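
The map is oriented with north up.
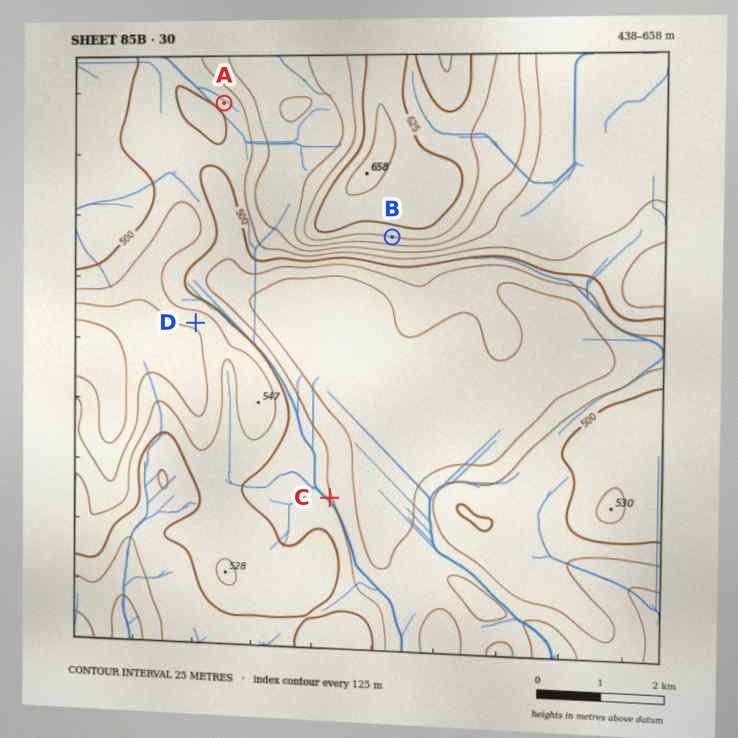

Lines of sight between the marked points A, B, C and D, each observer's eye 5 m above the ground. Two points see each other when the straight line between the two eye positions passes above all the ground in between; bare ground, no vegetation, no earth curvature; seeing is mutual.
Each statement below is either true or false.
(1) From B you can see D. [true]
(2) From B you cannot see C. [false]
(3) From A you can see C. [false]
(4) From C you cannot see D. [true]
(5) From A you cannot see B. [true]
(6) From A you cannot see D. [false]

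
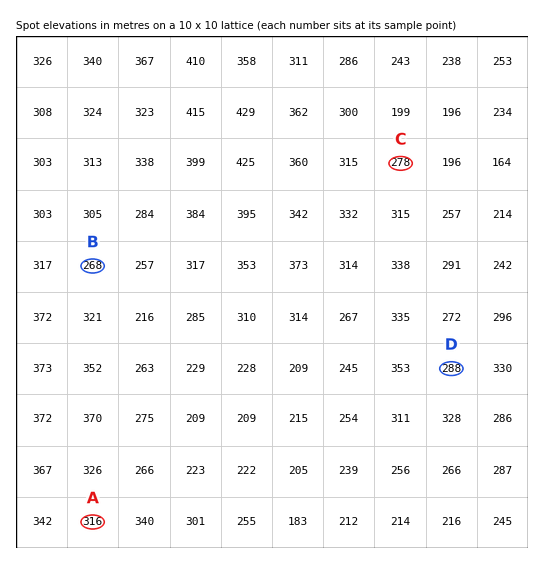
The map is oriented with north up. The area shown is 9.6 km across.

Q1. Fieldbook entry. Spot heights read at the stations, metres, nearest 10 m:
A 320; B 270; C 280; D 290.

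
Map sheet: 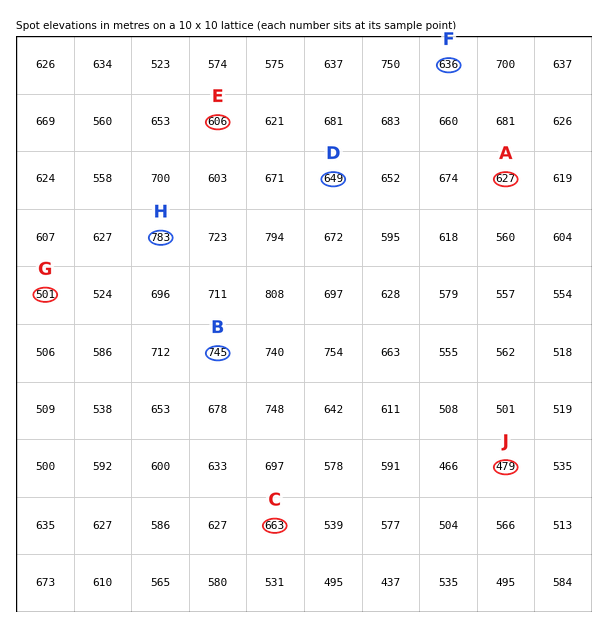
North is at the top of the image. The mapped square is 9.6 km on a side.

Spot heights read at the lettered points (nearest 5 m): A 625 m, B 745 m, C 665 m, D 650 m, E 605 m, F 635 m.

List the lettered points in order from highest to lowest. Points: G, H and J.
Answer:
H G J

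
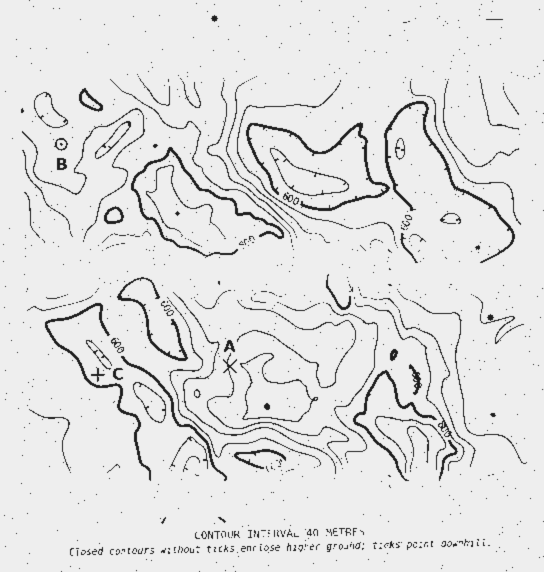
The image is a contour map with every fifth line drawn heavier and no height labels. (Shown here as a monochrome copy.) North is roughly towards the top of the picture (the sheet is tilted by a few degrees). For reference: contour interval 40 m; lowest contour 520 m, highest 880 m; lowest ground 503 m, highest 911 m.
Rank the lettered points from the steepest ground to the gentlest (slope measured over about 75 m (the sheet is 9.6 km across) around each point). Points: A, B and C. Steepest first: A C B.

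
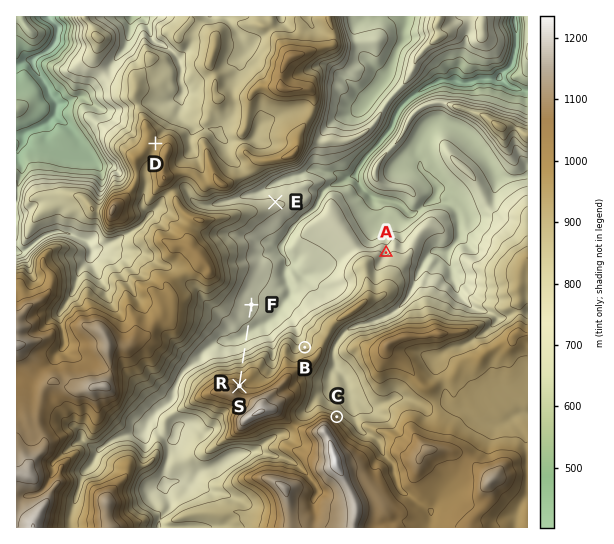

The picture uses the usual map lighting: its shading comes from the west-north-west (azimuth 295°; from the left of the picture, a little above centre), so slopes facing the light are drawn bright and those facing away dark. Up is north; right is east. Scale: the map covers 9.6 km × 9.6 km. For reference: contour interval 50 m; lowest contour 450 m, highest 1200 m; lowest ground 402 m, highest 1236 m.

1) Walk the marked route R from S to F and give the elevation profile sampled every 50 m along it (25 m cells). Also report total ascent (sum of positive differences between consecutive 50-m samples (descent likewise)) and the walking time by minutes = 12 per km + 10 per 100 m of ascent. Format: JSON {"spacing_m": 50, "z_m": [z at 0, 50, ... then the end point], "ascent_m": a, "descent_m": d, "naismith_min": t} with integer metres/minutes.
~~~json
{"spacing_m": 50, "z_m": [1022, 1013, 1001, 985, 966, 945, 923, 899, 875, 851, 825, 799, 772, 747, 728, 715, 705, 696, 688, 682, 678, 679, 684, 692, 698, 703, 706, 708, 709, 710, 710, 711], "ascent_m": 33, "descent_m": 345, "naismith_min": 22}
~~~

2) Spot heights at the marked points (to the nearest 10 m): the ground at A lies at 730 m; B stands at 880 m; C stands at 930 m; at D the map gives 970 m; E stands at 760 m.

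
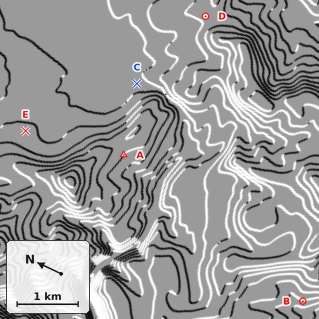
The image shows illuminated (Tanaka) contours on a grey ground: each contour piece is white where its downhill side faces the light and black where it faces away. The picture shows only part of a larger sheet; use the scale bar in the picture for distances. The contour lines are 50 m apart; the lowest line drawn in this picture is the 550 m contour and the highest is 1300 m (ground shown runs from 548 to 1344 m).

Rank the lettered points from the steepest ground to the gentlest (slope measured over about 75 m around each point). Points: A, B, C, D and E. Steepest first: B A D E C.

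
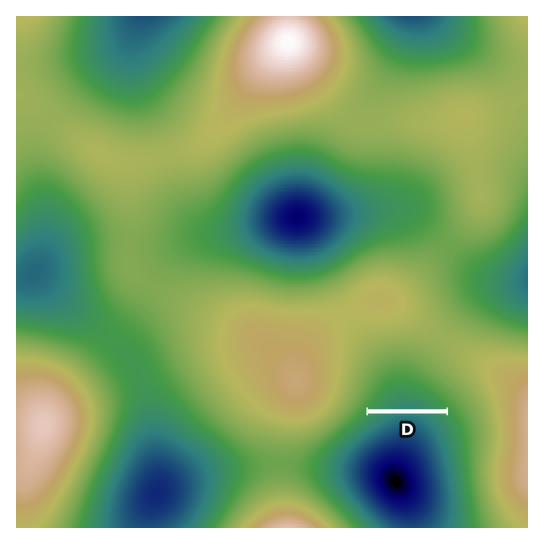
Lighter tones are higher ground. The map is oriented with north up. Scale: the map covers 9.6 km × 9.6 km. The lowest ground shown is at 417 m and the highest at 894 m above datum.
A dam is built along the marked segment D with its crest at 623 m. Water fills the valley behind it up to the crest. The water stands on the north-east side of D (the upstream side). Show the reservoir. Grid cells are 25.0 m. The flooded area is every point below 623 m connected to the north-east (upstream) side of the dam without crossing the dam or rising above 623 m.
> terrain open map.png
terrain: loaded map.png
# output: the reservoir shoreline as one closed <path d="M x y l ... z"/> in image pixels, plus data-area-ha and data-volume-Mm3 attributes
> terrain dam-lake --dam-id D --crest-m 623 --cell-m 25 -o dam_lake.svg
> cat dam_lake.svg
<path d="M410 387l-15 0-5 2-3 3-1 0-9 9-1 2-5 6 72 0 1 0-7-8-2 0-8-6-4-2-5-4-3 0-5-2z" data-area-ha="39" data-volume-Mm3="8.47"/>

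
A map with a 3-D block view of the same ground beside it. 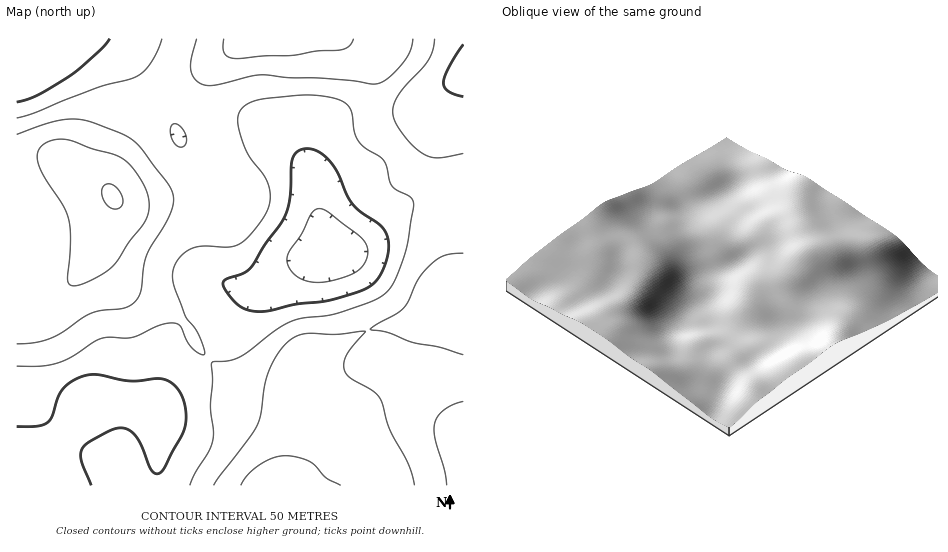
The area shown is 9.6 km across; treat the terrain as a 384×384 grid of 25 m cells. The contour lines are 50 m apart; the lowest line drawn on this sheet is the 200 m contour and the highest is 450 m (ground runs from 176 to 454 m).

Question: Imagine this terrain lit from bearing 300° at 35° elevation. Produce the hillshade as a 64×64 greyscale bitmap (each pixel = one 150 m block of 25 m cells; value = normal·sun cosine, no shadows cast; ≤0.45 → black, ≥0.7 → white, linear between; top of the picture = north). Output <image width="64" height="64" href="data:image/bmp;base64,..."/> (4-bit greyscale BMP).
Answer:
<image width="64" height="64" href="data:image/bmp;base64,Qk12CAAAAAAAAHYAAAAoAAAAQAAAAEAAAAABAAQAAAAAAAAIAAATCwAAEwsAABAAAAAAAAAAAAAAABEREQAiIiIAMzMzAERERABVVVUAZmZmAHd3dwCIiIgAmZmZAKqqqgC7u7sAzMzMAN3d3QDu7u4A////AIiIiIiIiIh3d3iKvM3czM3dypdmZnd3d3ZmZmZlVERViIiIiIiIiHd2d4q7zMzMzNzLmHd3d3d3d2ZmZmVURVaIiIiIiIiId2ZniqvMzMzMzMuph3d3d3d3d2ZmZVRFVniIiIiIiIiHZmeKq7vMzMzMy6mIh3d3d3d3dmZlVEVWd3iIiIiIiIdmZ4qru7vMzMy7qZiIh3d3d3d2ZmVURVZ3d4iIiZmYh3Zniru7u7u7u7upmIiId2ZmZmZmZVREVnd3eIiJmZmIdmeKu7u7u7u7u6mYiIh3ZmZmZmZlVERVZmZ3eImZmZh2Z4mru7qqqru7qpiIiHd2ZmZmZmVERFVmZmZ3iZqpmHdniau7uqqqqruqmIiIh3ZmZmZmZURERGZlVWZ4mqmYd2eJq7u6qZmaq6qYiIiId2ZmZmZlVEREZlVVVniZmZh3Z3iau7upmZqrqph3iIh3dmZmZmVURERmVURFZ4mZiHdmeJq7u6mZmqu6mHd4iId3ZmZmZlVVVWZVRDRWeIiHdmZ4mqu7qpmaq7qYdneIiHd3dmZmZmZlZmVDM0Vnd3dmZmeJqqqqmZqruph2ZniIh3d3d2ZmZmZ2ZUQzNFZ3dmZmZ4mZmqmZmqu6mHZmZ3h3d3d3d3d3d3ZlVDM0VmZmZmZniJmZmZmqu7uodmVmd3d3h3d3d3d3ZmVUMzRFZmZmZmeIiIiJmaq7y6mGZVZnd3d3d3dmd3dlVVRDM0VmZmZmZ4iIiIiaq7zMuodmVmZmZ3d3dmZnd1VVVEMzRWZmZmZ3iIh3eJmrzMy6l2ZmZmZmd3dmZmZmREREQzNFZmZmZneIiHd4iavM3cuYd2ZmZmZnd2ZmZndERERDM0VWZmZmd4iHdneJq8zd3KmId3dmZmd3dmZnd1VUREMzRFZmVVZniId2Z3iavN3dupmZiHd3d3d3d3d3ZlVEQzM0VVVUVWd4h2ZmeJqs3e3LqqqqmIh4iIiHd3d3ZlRDMzRVVUREVnd3ZmZ4iavN3cy7u7u6mZiJiIiId4h3ZUQzRFVVRERVZ3dmZneImrzNzMzMzMy7qpmZiIh3iIh2VEREVVVUREVmd3Zmd3iJqrzLvMzd3czLqqmYiHeZmIdlRERVVVVERVZnd2Z3d4iJqru7zN3d3dzLqpmId4iZmHZVRFVVVVREVWd3d3d3d3iZmqu8zN3u7dy6qYiIiImZh2VURVVVVERFZnd3ZmZmd3iJmrvMze7u3cupmIh4iZmYdlVERFVURERWZmZmZmZmd4iZqrvM3u7ty6qZiHeImZmHZUREREREREVWZmVVVVZnd4iaqrze7u3LqpmZd3iZqph2VDMzREQ0RFVVVURERWZneImaq83u7cuqmZl3eImqqYZUMyM0REREVVVUMyM0VWZneImrze7ty6qZmXd4iZqph2QyIiNEREVVVVQyEiNFVmZ3iJq83d3LqpmZd3iJmqqYZUMiIjRFVWZmVDIREjRVZnd4iavN3cupmZh3iImaqph2QyESI0VWZmZUMhASI0Vmd3iImrvMu6mZmIiIiZqqmHZUIREjRVZ3d2VCEAEjRWZ3eIiJqru6qZmIiIiJmaqZhlQyESNFVnd3dlMhERI0VniIiIiZqqqpmZiIiImZmpmHZTIRI0VWd3h3ZDIREjRWeIiId4iaqpmZmIiIiJmZmYdlQyIjRWZ3eIdlQyERNFeImYiHeImZmZmZiIiImZmZiHVDIjRVZnd4h3ZUIhI0V4mZmYh3iImZqZmIiIiZmZmYdlQzRFZnd3eHd2QyIjRniaqZmId3iJmqmYiImZmZmZh2VERFZnd3d3d3ZUMjRWeJqqmZiHd4iamZiJmZiZmZmHZURFZneIiHd3dlQzNFeImaqZmYh3iJmZmZmZmImZmYdlRFVneIiId3d2ZUREZ4iZmZmZiIeImZmZmZmYiJmZh2VVVWeImZh3ZmZlVEVniJmZmYiIiIiJmZqqqZiIiZmIZlVVZ4mZmHdmZmZVVWeImZmIiIiIeImZmqqqmIiImYh2VVVniZmYdmZmZmVWZ4iJmIh3iId3iZmbu7qpiIiIiHdlVWeJmZh2ZWZmZmZniJmZh3d3d3eImZvMy6qYiIiId2ZVZ4iZmHZVVmZmZneImZmHd3d3d3iZnMzMupmIiIiHZlVniJiIdlVWZmZnd4iaqZh2Z3d3eImc3dzLqYiIiId2ZmeIiIdmVVZmZmd3iJqqmHZmd3d4iZ3d3cuqmIiIh3ZmZ4iIdmVVVmZmZnd4maqYZlZnd3iInN3dzLqZiIiHd2ZniId2VVVVZmZmZneJmZdlVWZ3iIiczd3cu6mZiIh3d3eIh2VURVVVVVVWZniIh2Q0Vnd4iIvM3dzLuqmYiIh3d4h3ZVRERVVURFVVZnd3UyI0ZneIi7zN3My7qpmYiIiIiIdlREREVURERFVVZnZTISNFZ3eKq7zMzMu6qZmZmZmYh2VERERVVERERVVWZlMhESRVZ3maq7zMy7qqmZmZmZmYdlQzRFVVRERFVVVmVDEAEjRVaImaq7u7uqqqqqqqqpmHZEM0RVVURVVVVVZlQhARIzRYiJmqq7u6qqqqqqqqqph2RDNFVVVVVVVVVmZUIRESM0eIiZmqqqqqqqqqu7u7qpdlRERVVmZmZlVVZmVCERIzR3iImZmqqqmqqqu7u7u7qYZUREVWZndmZVVmdlMiIjRHd4iJmZqqmZqqq7u7u7u6mGVERFZnd3ZlVWZ3ZDIiNE"/>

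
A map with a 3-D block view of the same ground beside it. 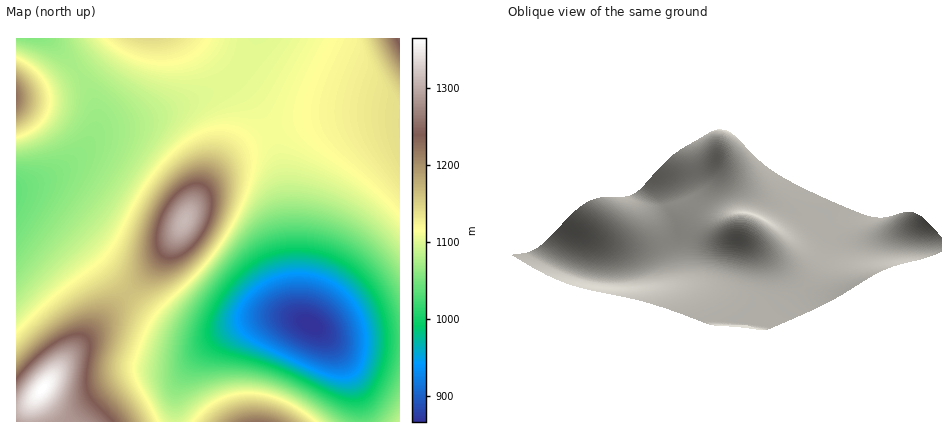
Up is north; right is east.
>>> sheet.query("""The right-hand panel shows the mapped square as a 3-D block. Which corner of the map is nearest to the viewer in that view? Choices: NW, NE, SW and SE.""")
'NE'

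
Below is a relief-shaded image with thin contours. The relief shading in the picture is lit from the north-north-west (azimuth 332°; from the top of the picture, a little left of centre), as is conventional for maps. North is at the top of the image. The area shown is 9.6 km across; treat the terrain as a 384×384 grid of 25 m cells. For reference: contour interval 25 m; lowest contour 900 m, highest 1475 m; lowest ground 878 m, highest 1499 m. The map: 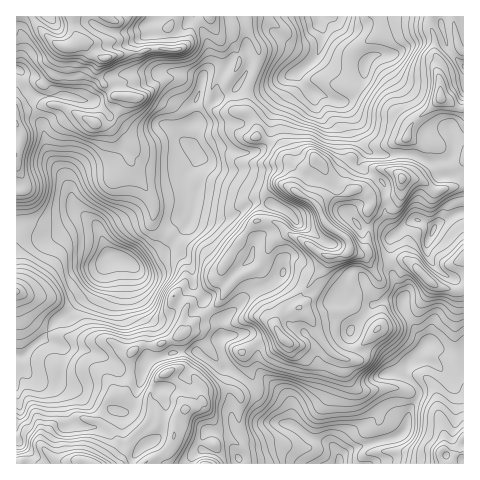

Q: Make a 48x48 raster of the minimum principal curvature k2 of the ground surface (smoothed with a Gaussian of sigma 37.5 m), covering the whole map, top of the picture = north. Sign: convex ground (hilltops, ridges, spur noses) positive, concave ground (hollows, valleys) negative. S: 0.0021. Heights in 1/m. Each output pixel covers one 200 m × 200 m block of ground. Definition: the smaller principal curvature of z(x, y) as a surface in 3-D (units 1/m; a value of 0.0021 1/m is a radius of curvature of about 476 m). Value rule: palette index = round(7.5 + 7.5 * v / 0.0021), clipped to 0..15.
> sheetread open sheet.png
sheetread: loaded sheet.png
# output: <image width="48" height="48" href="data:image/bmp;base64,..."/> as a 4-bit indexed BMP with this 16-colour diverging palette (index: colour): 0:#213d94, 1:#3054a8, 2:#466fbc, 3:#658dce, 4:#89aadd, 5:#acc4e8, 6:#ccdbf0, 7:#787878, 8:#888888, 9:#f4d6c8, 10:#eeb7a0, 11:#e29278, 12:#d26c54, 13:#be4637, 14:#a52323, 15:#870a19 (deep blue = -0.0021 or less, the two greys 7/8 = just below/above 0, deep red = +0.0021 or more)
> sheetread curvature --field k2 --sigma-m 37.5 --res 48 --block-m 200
<image width="48" height="48" href="data:image/bmp;base64,Qk32BAAAAAAAAHYAAAAoAAAAMAAAADAAAAABAAQAAAAAAIAEAAATCwAAEwsAABAAAAAAAAAAlD0hAKhUMAC8b0YAzo1lAN2qiQDoxKwA8NvMAHh4eACIiIgAyNb0AKC37gB4kuIAVGzSADdGvgAjI6UAGQqHAIQ2Z5h1VQaGdCFhUldnVmd3JYdFVXZWVRB3VmVWZVFFeCIFU4d2aHiWI0Z4dXdaVgaWVnh1VnZDeGJpRndmeHVDZ3QQE1dFNGN2MiEkZXd0Z4I0ZXVnZRRVVWiIYDZmRDR3ZVZnZmd2ZWFGRWMiM1eHZUR4hBd3ZAeGdoVFVVZ2R4aFNmV2ZWiYeIVGdQiYZiZlZUNmZ1V1SIWkRoWWZGd3d3dVZiSIZlZFVmZnmFN1VmdmN4WWVFZmZ4l2aHFXVlZWZmZmhmBSNmeUWDZyM1ZmZlNXdyV3V2V3dnd3ZnBKdFlyUUYjZ3d3iVEAJGmFZ2Z4hYh3VWMUiHcDM2RIZWhnZnliREVVhyaIdYdUWHNAABA3CaRVWFZHd2dkZDZ3d3JnRFVndpVYMzJ0OYU2iXRHVVVWdmNmZoc1d3iJhWhWSoVTESMmlzF1Y0eIdmRGd4hyZnd3U1ZUWId1VSFYUSV1dEaalydHd3d0JVZmVnZVRldlRmaHRWh2ZlR5czdGd2d3VGZVVVVGZGRWQkmHZ4dmd4RGUHdUZ3d4pFV3d2U2lIUWdCR3h2ZVZ3ZDMXZUZ5Z4k3ZmZ2VUt0JChlREZmZ1Z3VnUiN3Z3eIZHVFZ2RDRlKYR2ZkNnh2V3NpFgeVE4h2ZlRWZlI0JkOXY3d2JXdlISJkM1hANWZmd2RGZSJnZSVnhjV2RWNHYxZTR3YGmGZnd2djMjZnZjhlh2OGUxV3SldyWGEmV3Zmd2dyRmV2Zzh0d4N3U2kgBUVjVmInVnd3eHZSeHh2hlRnV3RGZmADaQNTJnYHdWd3d2ckiHiFZkZVVGhmcgJYUgNFQVUCeERWdlQlVmeGZlZ3YSqHQEJkIihkgxNSJGZUdURmZmZ3Z2Z3hyEgAANzIziCZhaCVYmFVEZ5h3aGZ3VneHZgN4ZmV1WBaBSHM2qXREeKl3d1dnV3iHdDmXVVZ5eAV0NodleGNUeJh3d2Zndnh3dHh0RXZ2YRXGdAJXVkRVZ3d4d2Z2dlVmZSNFd3VjNXiXcmd3VjRmZmd3d2Z3ZUiHZ4h1eIU1MxEyA1Z3ZEd2ZnZniGZ2VWYxAWh1mVSHEjIBZ4Vng1h1VWZXiGZmV2Z3k0ZmVEdkZ3eXWIV3gldmmGhWZWVnVnh2l0Zmh0RWVWeGR3VWMmh3i1dlQjVVVFZEVlh2Ykh1RnaHZVRWRVRndjZlVUaHRniId1dmU4dVaIdXdkRWRohjIzRYhEdlNyeHd2ZmVVI1eJh2RZc1MRACQymIpkVmBzNFVWd3NDZkWIdmRqdFOTNWVZMzJGaJBVg2ZEV1R4iHN3dmU3VTUXZlZRNndWZ3InZzdkM0iHd3NoZnZIZgR2ZVNUEiIyEjQmR0Z2ZSJ3d3NnZXZlgUZVZ0ZrdlYiNEY2VFWGZ3M3eGRDI3iIEFRYmXdCI0dneoYndSeXZ3cniHdlUhR0CFN3VYh2hzAQE3UYZzZ0WGZFd3d3dlRUR0R2BGYxEjRnc1JXWGdEiXRFZVZ3dmmCZlRhFmQmh2I2d0N2R2dXdmZGVXZndmhzdQ=="/>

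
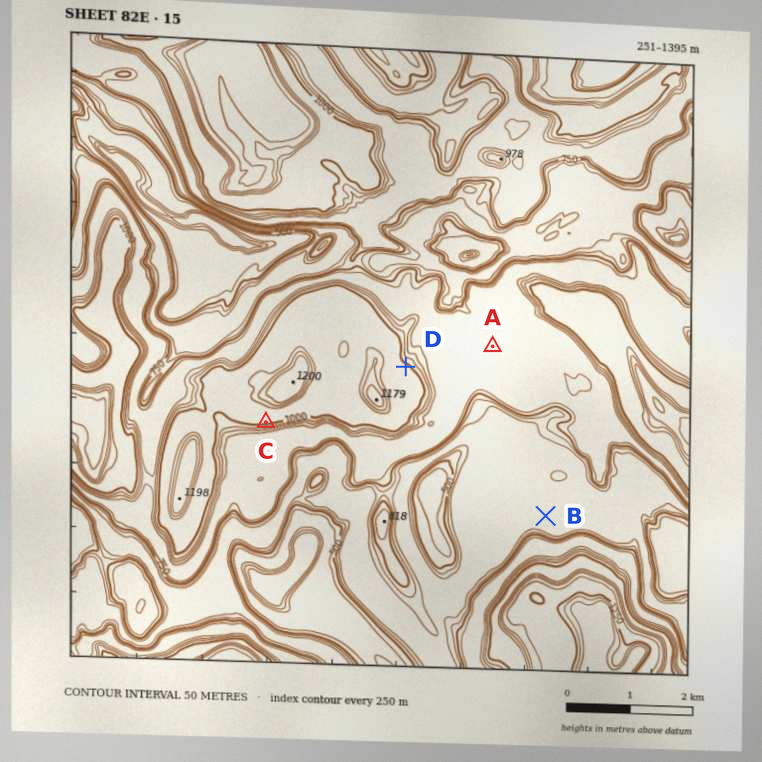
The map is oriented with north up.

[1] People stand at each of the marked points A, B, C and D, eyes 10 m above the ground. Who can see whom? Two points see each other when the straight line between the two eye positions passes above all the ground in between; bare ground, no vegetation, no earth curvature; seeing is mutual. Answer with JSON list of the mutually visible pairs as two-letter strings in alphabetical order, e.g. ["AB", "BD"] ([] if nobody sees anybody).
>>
["AD", "BC"]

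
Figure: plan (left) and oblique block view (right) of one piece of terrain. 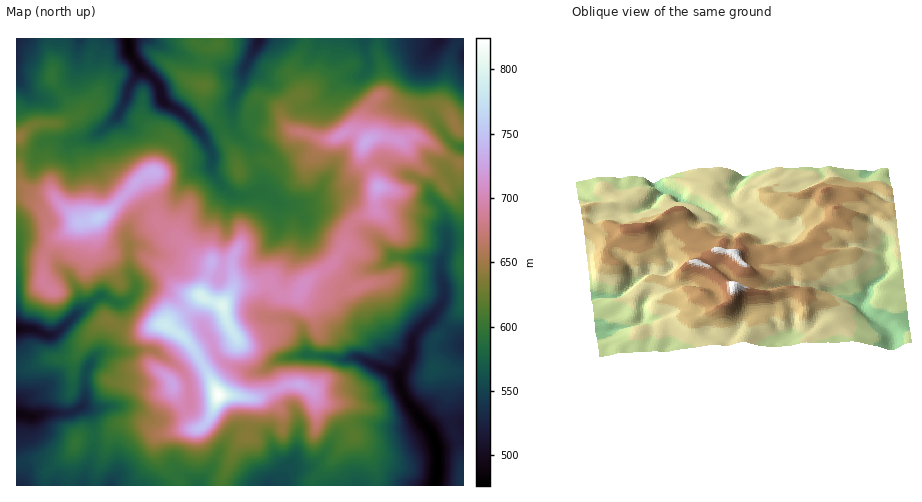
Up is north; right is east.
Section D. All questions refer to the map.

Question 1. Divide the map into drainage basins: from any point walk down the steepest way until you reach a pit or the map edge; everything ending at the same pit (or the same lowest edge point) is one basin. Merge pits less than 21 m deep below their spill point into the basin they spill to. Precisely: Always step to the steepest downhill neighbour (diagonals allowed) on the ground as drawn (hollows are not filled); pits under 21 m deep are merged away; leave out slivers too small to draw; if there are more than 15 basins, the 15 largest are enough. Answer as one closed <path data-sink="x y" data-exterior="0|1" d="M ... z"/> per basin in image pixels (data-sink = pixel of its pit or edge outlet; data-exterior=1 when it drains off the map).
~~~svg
<path data-sink="435 485" data-exterior="1" d="M416 136l-14 5-25-5-12 6-3 5 0 9 10 14 7 17-4 9 0 14-17 8-8 7-5 19-11 17-25 17-11 17-17 1-12-14-17 3-13 0-7 5 2-12-2-11-16-4-5 2-9 30-20 18-15 11 16 13 9 10 25 44-10-3-21 4-12-5 4 13 17 28 6 0 8-8 9-25 37 3 32-14 13 0 11 5 9 12 19 5 4 4 11 25-42 45 1 6 151-1 0-322-5 0-31-21z"/><path data-sink="127 39" data-exterior="1" d="M218 38l-169 0 3 41 18 24 3 13-14 7-24 1-19 14 0 46 5 1 14 8 14 0 5 3 26 26 4 0 13-3 13-8 35-37-1 5 11 25 2 17 28 22 12 14 11 5 23 5 3 11 0 11 5-4 13 0 17-3 10 13 16 1 14-18 25-17 11-17 5-19 8-7 17-8 0-14 4-9-7-17-10-14 0-9 4-7-6-6-11-4-12 7-14 4-10 14-19-1-18 9-18-3-20 9-3-13-14-28-12-15-5-11 3-49 4-7 7-3z"/><path data-sink="17 413" data-exterior="1" d="M144 176l-34 35-22 12 3 24-5 26 5 14 10 15 6 18-6 3-11 11-15 22-7 3-20 0-17 8-15 2 1 117 204 0 2-9 15-32 9-10 4-23 0-11-3-4-30-2-9 25-12 9-5-4-17-32-1-6 5 3 7 2 21-4 9 2-7-17-17-26-9-10-16-11 35-31 10-32-15-6-12-14-28-22-2-17z"/><path data-sink="440 39" data-exterior="1" d="M463 38l-157 0-2 11-13 21 9 25-17 14-1 9 8 11 31 9 13 0 19-8 14 11 10-5 26 4 4-5 2-19 7-8 10-4 13 0 11 9 6 14 7 4z"/><path data-sink="17 329" data-exterior="1" d="M21 185l-5 1 1 182 14-1 17-8 20 0 7-3 15-22 11-11 6-3-6-18-10-15-5-14 5-26 0-11-3-6 2-8-10 0-26-26-5-3-14 0z"/><path data-sink="259 39" data-exterior="1" d="M305 38l-85 0-3 6-8 5-4 18-1 35 5 11 12 15 14 28 3 13 20-9 18 3 18-9 19 1 10-14 7-2-36-8-7-5-5-8 1-9 17-14-9-25 13-21z"/><path data-sink="269 485" data-exterior="1" d="M300 384l-13 0-28 13-11 1 3 3-3 31-10 13-7 14-8 18-1 9 90 0 0-6 42-45-11-25-4-4-19-5-9-12z"/><path data-sink="17 39" data-exterior="1" d="M48 38l-32 1 1 98 18-13 24-1 14-7-3-13-18-24 0-19z"/><path data-sink="463 147" data-exterior="1" d="M439 104l-13 0-10 4-7 8-2 19-3 3 15-1 32 21 8 5 4 0 1-31-8-5-6-14z"/>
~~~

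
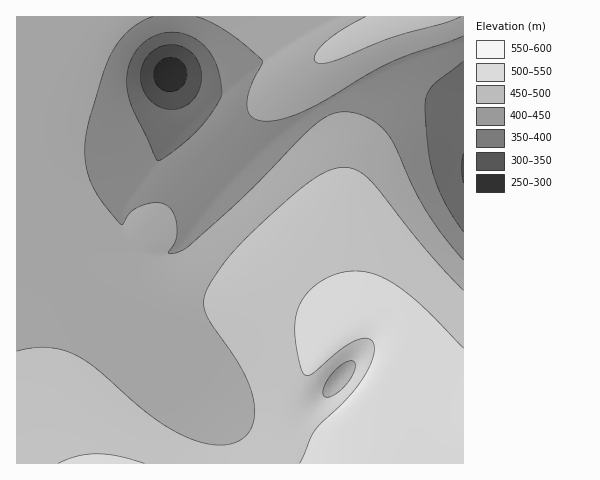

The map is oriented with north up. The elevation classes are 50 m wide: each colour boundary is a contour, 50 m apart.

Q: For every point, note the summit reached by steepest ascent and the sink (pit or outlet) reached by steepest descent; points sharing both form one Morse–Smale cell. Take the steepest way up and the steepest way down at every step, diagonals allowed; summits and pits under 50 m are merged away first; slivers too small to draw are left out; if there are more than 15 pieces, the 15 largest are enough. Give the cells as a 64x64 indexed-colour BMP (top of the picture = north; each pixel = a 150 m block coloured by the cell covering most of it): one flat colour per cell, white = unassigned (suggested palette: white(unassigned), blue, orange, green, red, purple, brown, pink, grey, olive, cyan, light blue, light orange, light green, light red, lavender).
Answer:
<image width="64" height="64" href="data:image/bmp;base64,Qk12CAAAAAAAAHYAAAAoAAAAQAAAAEAAAAABAAQAAAAAAAAIAAATCwAAEwsAABAAAAAAAAAA////ALR3HwAOf/8ALKAsACgn1gC9Z5QAS1aMAMJ34wB/f38AIr28AM++FwDox64AeLv/AIrfmACWmP8A1bDFABERERERERERERERERERERERERERERERERERERERERERERERERERERERERERERERERERERERERERERERERERERERERERERERERERERERERERERERERERERERERERERERERERERERERERERERERERERERERERERERVVVVUiIiIRERERERERERERERERERERERERERERERFVVVVVUiIiIiIiIRERERERERERERERERERERERERERVVVVVVVSIiIiIiIhERERERERERERERERERERERERERFVVVVVVVIiIiIiIiERERERERERERERERERERERERERFVVVVVVVUiIiIiIiIREREREREREREREREREREREREREVVVVVVVVSIiIiIiIhERERERERERERERERERERERERERVVVVVVVVUiIiIiIiERERERERERERERERERERERERERFVVVVVVVVSIiIiIiIRERERERERERERERERERERERERERVVVVVVVVIiIiIiIhERERERERERERERERERERERERERFVVVVVVVVSIiIiIiERERERERERERERERERERERERERERVVVVVVVVIiIiIiIRERERERERERERERERERERERERERFVVVVVVVUiIiIiIhERERERERERERERERERERERERERERVVVVVVVSIiIiIiEREREREREREREREREREREREREREREVVVVVVVUiIiIiIRERERERERERERERERERERERERERERFVVVVVVSIiIiIhERERERERERERERERERERERERERERERVVVVVSIiIiIiEREREREREREREREREREREREREREREREVVVVVIiIiIiIRERERERERERERERERERERERERERERERFVVVIiIiIiIhERERERERERERERERERERERERERERERESIiIiIiIiIiERERERERERERERERERERERERERERERERIiIiIiIiIiIREREREREREREREREREREREREREREREREiIiIiIiIiIhERERERERERERERERERERERERERERERESIiIiIiIiIiERERERERERERERERERERERERERERERERIiIiIiIiIiIRERERERERERERERERERERERERERERERIiIiIiIiIiIhEREREREREREREREREREREREREREREREiIiIiIiIiIiERERERERERERERERERERERERERERERESIiIiIiIiIiIRERERERERERERERERERERERERERERERIiIiIiIiIiIhEREREREREREREREREREREREREREREREiIiIiIiIiIiERERERERERERERERERERERERERERERESIiIiIiIiIiIRERERERERERERERERERERERERERERERIiIiIiIiIiIhEREREREREREREREREREREREREREREREiIiIiIiIiIiERERERERERERERERERERERERERERERESIiIiIiIiIiIRERERERERERERERERERERERERERERERIiIiIiIiIiIhEREREREREREREREREREREREREREREREiIiIiIiIiIiERERERERERERERERERERERERERERERESIiIiIiIiIiIRERERERERERERERERERERERERERERERIiIiIiIiIiIhEREREREREREREREREREREREREREREREiIiIiIiIiIiERERERERERERERERERERERERERERERESIiIiIiIiIiIREREREREREREREREREREzERERERERERIiIiIiIiIiIhEREREREREREREREREREzMxEREREREREiIiIiIiIiIiEREREREREREREREREREzMzMRERERERESIiIiIiIiIiIREREREREREREREREREzMzMzERERERERIiIiIiIiIiIhEREREREREREREREREzMzMzMxEREREREiIiIiIiIiIiEREREREREREREREREzMzMzMzMREREREiIiIiIiIiIiIREREREREREREREREzMzMzMzMzMRERESIiIiIiIiIiIhERERERERERERERETMzMzMzMzMzERERIiIiIiIiIiIiERERERERERERERETMzMzMzMzMzMxEREiIiIiIiIiIiIRERERERERERERERMzMzMzMzMzMzMxEiIiIiIiIiIiIhEREREREREREREREzMzMzMzMzMzMzMyIiIiIiIiIiREERERERERERERERETMzMzMzMzMzMzM0RCIiIiIiJEREQRERERERERERERERMzMzMzMzMzMzMzRERERERERERERBERERERERERERERMzMzMzMzMzMzMzREREREREREREREEREREREREREREREzMzMzMzMzMzMzNEREREREREREREQRERERERERERERETMzMzMzMzMzMzM0RERERERERERERBERERERERERERERMzMzMzMzMzMzMzREREREREREREREEREREREREREREREzMzMzMzMzMzMzM0REREREREREREQRERERERERERERETMzMzMzMzMzMzMzM0RERERERERERBEREREREREREREREzMzMzMzMzMzMzMzM0REREREREREERERERERERERERETMzMzMzMzMzMzMzMzM0REREREREQRERERERERERERERMzMzMzMzMzMzMzMzMzM0RERERERBEREREREREREREREzMzMzMzMzMzMzMzMzMzM0RERERE"/>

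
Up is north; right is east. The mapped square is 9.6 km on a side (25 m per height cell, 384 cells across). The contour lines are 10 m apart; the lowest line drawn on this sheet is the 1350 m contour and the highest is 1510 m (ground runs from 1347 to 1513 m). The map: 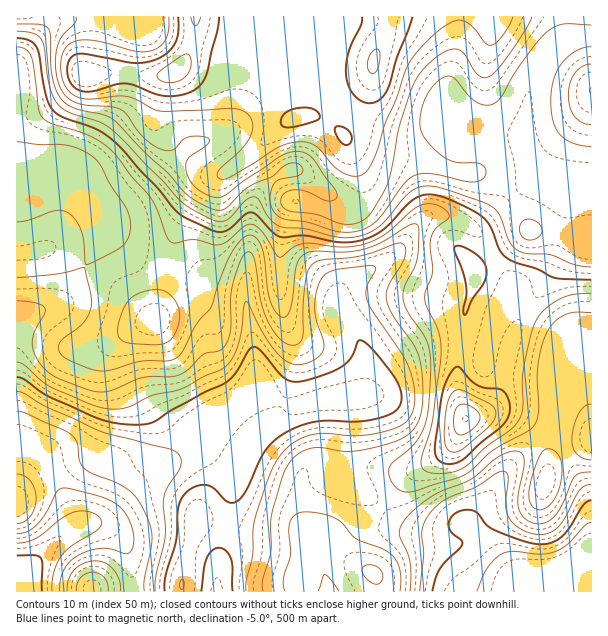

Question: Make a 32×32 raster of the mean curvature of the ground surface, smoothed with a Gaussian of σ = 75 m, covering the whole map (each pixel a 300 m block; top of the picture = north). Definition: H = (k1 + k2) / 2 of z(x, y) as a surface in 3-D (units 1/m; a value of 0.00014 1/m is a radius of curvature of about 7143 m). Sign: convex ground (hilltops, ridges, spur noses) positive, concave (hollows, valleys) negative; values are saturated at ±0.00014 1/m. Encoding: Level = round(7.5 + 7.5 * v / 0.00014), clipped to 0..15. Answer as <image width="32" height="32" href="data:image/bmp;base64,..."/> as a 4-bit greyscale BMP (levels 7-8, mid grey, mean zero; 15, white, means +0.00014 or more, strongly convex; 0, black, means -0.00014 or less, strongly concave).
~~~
<image width="32" height="32" href="data:image/bmp;base64,Qk12AgAAAAAAAHYAAAAoAAAAIAAAACAAAAABAAQAAAAAAAACAAATCwAAEwsAABAAAAAAAAAAAAAAABEREQAiIiIAMzMzAERERABVVVUAZmZmAHd3dwCIiIgAmZmZAKqqqgC7u7sAzMzMAN3d3QDu7u4A////AHOv+UfdVIqrhorLZXhnd3dDjMc1vFRniXasynZ4YzRXZEZ2RYt2ZnmIh3d3iXV5U8ZDRVZ8l3ebqXZ3ZWd4vJP5ZUV3jKdnqYh4iHM1ad6SyGeIiHqmVpl2ZnmWNDbfkpZpqZdnh1Wrh3eau6Yin4V2aYdmZ3iFfLqaqZ34IVtqVlVVZ4d2p1i6iIZr/HVXXVZVeZl1Znl0VVVTKv/qdltGeKmHdlVmdmZmQir7qnV3SaqoZoh3RWdVZlRKxGlld2u5mXepi1J6mHZlWbRrdHd7qZmZqGxirKl2Zmi2a5R3aJiJq8dsU8yGVWd4t2mkV1ZmeJu4iyTrVFeJmalnl0V2ZniIh4oF+lRomqiKZ4p2iIeId3eKFflDRGiXenRHiJmXd3iXeRPWIiADiapmdpuJl3dnhloQpDnJIH22S+maZ4d3ZnV9Q8m//8EWQlvJd3d3dlVorUP/2JzXAUeIdnd3h3ZUjN5xeVR5uXnLl3d3d3dUWLqs6RA5qYirqpd3dnZUM3ynVq6Tarp2h2eHd3d3Q0fMdVRIy5mphWZ3d3eJd3dniGZ3Z5qYeJZWd4dmmkO/tleIiYh3h2m3VViWZo0i/+u963eId3Z8x1VaplaNA/+qmL12eHd2fLd2SbdVaQO6djFLhnd4d2q4h1i5ZVW3VVV0PLZ3eIdmmXh4qoZ3"/>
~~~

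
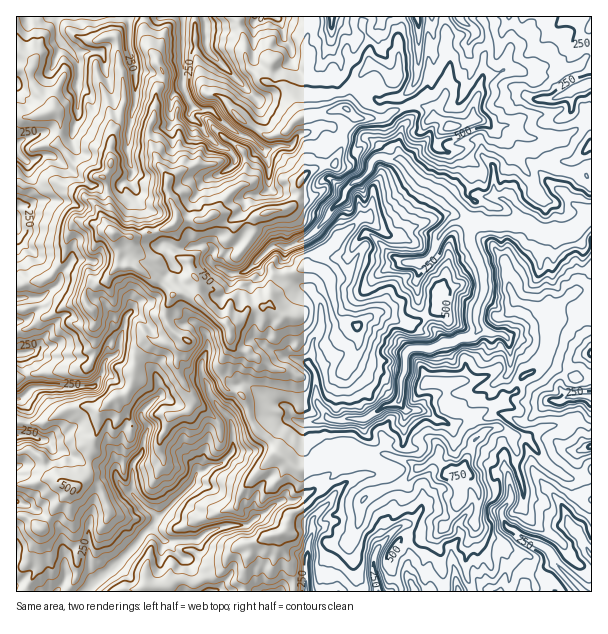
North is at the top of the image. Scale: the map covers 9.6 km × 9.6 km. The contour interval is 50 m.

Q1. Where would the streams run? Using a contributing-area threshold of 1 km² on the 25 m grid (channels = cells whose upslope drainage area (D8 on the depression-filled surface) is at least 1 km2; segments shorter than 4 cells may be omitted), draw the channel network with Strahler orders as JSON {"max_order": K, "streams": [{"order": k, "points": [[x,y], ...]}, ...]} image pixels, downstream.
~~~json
{"max_order": 3, "streams": [{"order": 1, "points": [[389, 536], [377, 549], [377, 552], [374, 558], [374, 573], [375, 575], [375, 579], [378, 585], [378, 591]]}, {"order": 2, "points": [[147, 530], [143, 534], [140, 540], [119, 561], [119, 563], [117, 563], [107, 573], [105, 573], [98, 581], [96, 581], [86, 591]]}, {"order": 1, "points": [[570, 525], [581, 537], [584, 545], [591, 555]]}, {"order": 2, "points": [[156, 518], [155, 522], [147, 530]]}, {"order": 1, "points": [[257, 518], [254, 519], [248, 525], [225, 525], [224, 527], [221, 527], [219, 528], [207, 531], [197, 540], [164, 540], [153, 530], [147, 530]]}, {"order": 1, "points": [[314, 518], [312, 519], [312, 534], [311, 536], [311, 539], [308, 545], [308, 557], [306, 558], [306, 591]]}, {"order": 1, "points": [[501, 512], [501, 516], [506, 525], [509, 528], [516, 531], [522, 537], [530, 540], [533, 543], [536, 543], [548, 549], [555, 560], [555, 563], [584, 591]]}, {"order": 1, "points": [[36, 438], [32, 435], [17, 435]]}, {"order": 2, "points": [[329, 419], [332, 420], [344, 420], [345, 419], [366, 419], [374, 413], [378, 411], [383, 407], [395, 404], [399, 401]]}, {"order": 1, "points": [[291, 417], [294, 420], [300, 422], [302, 423], [308, 423], [309, 422], [318, 422], [324, 419], [329, 419]]}, {"order": 1, "points": [[144, 410], [141, 413], [141, 419], [147, 425], [147, 432], [144, 437], [144, 441], [143, 443], [143, 452], [132, 465], [132, 494], [143, 504], [143, 506], [146, 509], [152, 512], [156, 516], [156, 518]]}, {"order": 1, "points": [[405, 410], [399, 404], [399, 401]]}, {"order": 2, "points": [[399, 401], [401, 398], [401, 380], [405, 371], [405, 354], [408, 350], [411, 348], [432, 348], [444, 342], [453, 342], [461, 338], [468, 338], [470, 336], [473, 336], [479, 330]]}, {"order": 1, "points": [[569, 396], [591, 396], [591, 398]]}, {"order": 1, "points": [[204, 378], [207, 383], [209, 392], [212, 398], [216, 402], [219, 408], [231, 420], [231, 425], [233, 426], [233, 450], [231, 453], [221, 464], [218, 465], [212, 465], [204, 471], [200, 471], [197, 473], [195, 479], [194, 480], [194, 483], [162, 515], [156, 518]]}, {"order": 1, "points": [[30, 351], [27, 351], [26, 353], [17, 353]]}, {"order": 1, "points": [[314, 339], [312, 342], [312, 354], [309, 359], [309, 365], [315, 374], [315, 396], [317, 398], [317, 402], [326, 413], [329, 419]]}, {"order": 1, "points": [[120, 336], [119, 351], [114, 356], [105, 360], [104, 363], [104, 368], [102, 369], [102, 374], [98, 380], [96, 384], [93, 387], [35, 387], [29, 390], [20, 399], [17, 399]]}, {"order": 1, "points": [[506, 336], [503, 333], [491, 333], [489, 332], [479, 330]]}, {"order": 2, "points": [[479, 330], [479, 327], [476, 323], [476, 312], [477, 311], [477, 306], [482, 299], [485, 287], [483, 285], [483, 273], [482, 272], [482, 267], [479, 263], [479, 260], [470, 242], [470, 231], [471, 230], [471, 225], [474, 225], [476, 224], [486, 224]]}, {"order": 1, "points": [[48, 291], [42, 297], [23, 297], [21, 299], [17, 299]]}, {"order": 1, "points": [[408, 263], [417, 263], [422, 260], [426, 260], [432, 254], [437, 245], [437, 242], [438, 240], [440, 234], [450, 224], [453, 222], [483, 222]]}, {"order": 1, "points": [[194, 246], [197, 246], [203, 243], [209, 243], [213, 248], [213, 252], [210, 255], [210, 261], [215, 266], [230, 273], [242, 273], [248, 270], [272, 246], [275, 245], [290, 246], [308, 237], [314, 231], [315, 231], [327, 218], [332, 209], [344, 198], [345, 191], [356, 180], [362, 179], [369, 171], [372, 161], [378, 156], [383, 156], [389, 159], [401, 159], [423, 183], [428, 183], [435, 189], [446, 194], [468, 216], [470, 219], [479, 219], [483, 222]]}, {"order": 3, "points": [[486, 224], [527, 224]]}, {"order": 3, "points": [[527, 224], [528, 224], [534, 230], [540, 233], [569, 233], [575, 230], [590, 215], [591, 215], [591, 213]]}, {"order": 1, "points": [[504, 200], [507, 203], [509, 203], [516, 212], [518, 215], [518, 222], [525, 222], [527, 224]]}, {"order": 1, "points": [[132, 170], [129, 164], [129, 155], [128, 153], [128, 134], [129, 132], [129, 126], [131, 125], [131, 117], [132, 116], [132, 111], [135, 105], [135, 65], [134, 63], [132, 54], [129, 48], [129, 20], [126, 17], [96, 17], [95, 18], [92, 17], [86, 17]]}, {"order": 1, "points": [[263, 149], [251, 138], [245, 137], [231, 129], [210, 110], [200, 110], [198, 108], [192, 107]]}, {"order": 1, "points": [[222, 147], [216, 143], [215, 143], [204, 132], [203, 128], [189, 116], [189, 113], [192, 107]]}, {"order": 2, "points": [[192, 107], [183, 89], [183, 17]]}, {"order": 1, "points": [[563, 95], [578, 87], [581, 87], [582, 86], [585, 86], [591, 83]]}, {"order": 1, "points": [[77, 86], [77, 80], [78, 78], [78, 62], [71, 51], [71, 50], [65, 44], [62, 38], [57, 33], [57, 17], [54, 17]]}, {"order": 1, "points": [[225, 68], [207, 50], [207, 47], [206, 45], [206, 23], [203, 17]]}, {"order": 1, "points": [[419, 51], [419, 21], [417, 20], [417, 17]]}, {"order": 1, "points": [[332, 26], [332, 17]]}, {"order": 1, "points": [[462, 21], [459, 18], [459, 17]]}]}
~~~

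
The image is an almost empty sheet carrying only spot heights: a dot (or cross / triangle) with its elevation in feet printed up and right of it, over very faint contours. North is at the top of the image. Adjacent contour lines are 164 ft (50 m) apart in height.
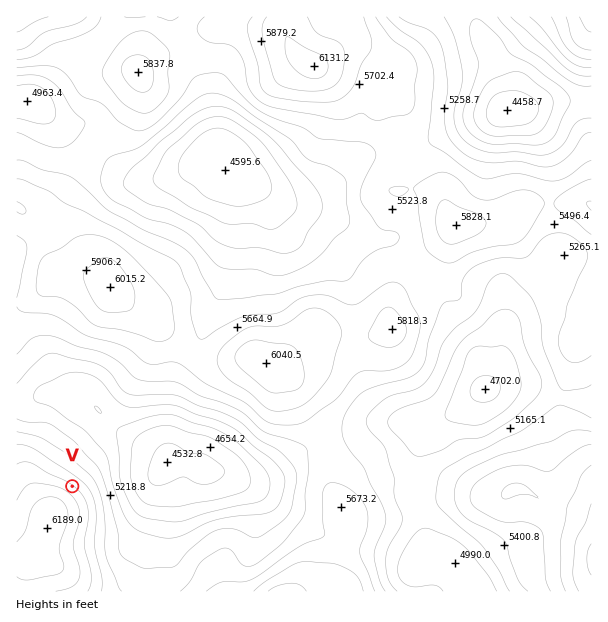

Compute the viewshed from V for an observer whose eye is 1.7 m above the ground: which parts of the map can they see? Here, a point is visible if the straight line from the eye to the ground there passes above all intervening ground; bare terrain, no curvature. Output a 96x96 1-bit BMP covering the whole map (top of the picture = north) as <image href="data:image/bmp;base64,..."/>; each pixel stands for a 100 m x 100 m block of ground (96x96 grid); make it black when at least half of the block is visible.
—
<image width="96" height="96" href="data:image/bmp;base64,Qk2+BAAAAAAAAD4AAAAoAAAAYAAAAGAAAAABAAEAAAAAAIAEAAATCwAAEwsAAAIAAAAAAAAA////AAAAAAAAAAAB//wAAAAAAP8AAAAD//4CAAAAAf8AAAAD//8GAAAAA/8AAAAH//+eAAAAA/8AAAAH8f/8AAAAA/8AAAAP8P/8AAAAAf8AAAAP8P/8AAAAAf8AAAAP8P/+AAAAAf8AAAAf+f//AAAAAP8AAAAf////AAAAAP8AAAAf////AAAAAP8AAAA////8AAAAAf8AAAA////8AAAAgf8AAAA////8AAADwf8AAAA////+AAAHwR8AAAB////8AAAPwA8AAAB////8AAAfwAcA4AD////8AAAf4AMA8AD////4AAAf8AcA+AH////4AAAf8A8B/gP////4AAAP8B8H///////4AAAD+D8f///////4AAAB/H8f///////4AAAA//8f///////4AAAAP/8P///////4AAAAH/8P///////4AAAAD/wH//////8AAAAAB/gD//////8AAAAAB/AD//////4AAAAAA/AH//////4AAAAAAeCP//////4AAAAAAOD///////4AAAAAAPD///////4AAAAAAH7///////wAAAAAAH7//////+AAAAAAAH7//////+AAAAAAAH7//////8AAAAAAAH7//////4AAAAAAAD7//////wAAAAAAAD7////5/AAAAAAAADz////w+AAAAAAAABz////gQAAAAAAAAAz///+AAAAAAAAAAAD///8AAAAAAAAAAAD///wAAAAAAAAAAAD///gAAAAAAAAAAAD///AAAAAAAAAAAAB//+AAAAAAAAAAAAA//4AAAAAAAAAAAAAf/gAAAAAAAAAAAAAH+AAAAAAAAAAAAAAH4AAAAAAAAAAAAAADgAAAAAAAAAAAAAAAAAAAAAAAAAAAAAAAAAAAAAAAAAAAAAAAAAAAAAAAAAAAAAAAAAAAAAAAAAAAAAAAAAAAAAAAAAAAAAAAAAAAAAAAAAAAAAAAAAAAAAAAAAAAAAAAAAAAAAAAAAAAAACAAAAAAAAAAAAAAACAAAAAAAAAAAAAAAAAAAAAAAAAAAAAAAAAAAAAAAAAAAAAAAAAAAAAAAAAAAAAAAAAAAAAAAAAAAAAAAAAAAAAAAAAAAAAAAAAAAAAAAAAEAAAAAAAAAAAAAAAEAAAAAAAAAAAAAAAGAAAAAAAAAAAAAAAHAAAAAAAAAAAAAAAHgAAAAAAAAAAAAAAP4AAAAAAAAAAAAAAf8AAAAAAAAAAAAAB/+AAAAAAAAAAAAAD/+AAAAAAAAAAAAAD/+AAAAAAAAAAAAAH/8AAAAAAAAAAAAAP/8AAAAAAAAAAAAAf/4AAAAAAAAAAAAD//wAAAAAAAAAAAAf//wAAAAAAAAAAAA/+HwAAAAAAAAAAAB/8HwAAAAAAAAAAAB/wH4AAAAAAAAAAAB/ADwAAAAAAAAAAAB8ADAAAAAAAAAAAAD4AAAAAAAAAAAAAADwAAAAAAACAAAAAADgAAAAAAADAAAAAADgAAAAAAADgAAAAADAAAAAAAAbwAAAAAAAAAAAAAH/4AAAAAAAAAAAAB/8="/>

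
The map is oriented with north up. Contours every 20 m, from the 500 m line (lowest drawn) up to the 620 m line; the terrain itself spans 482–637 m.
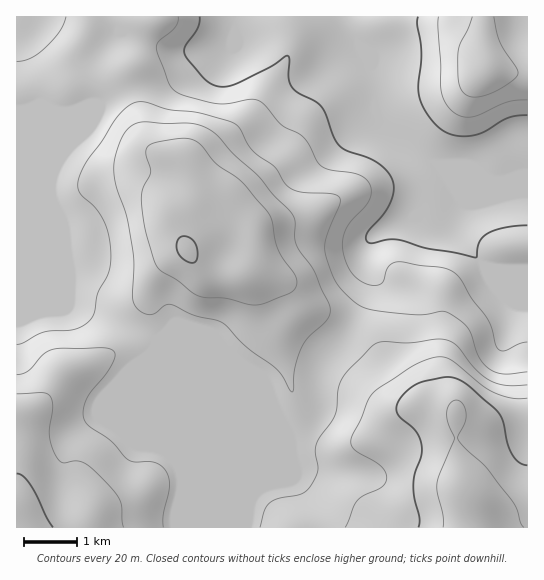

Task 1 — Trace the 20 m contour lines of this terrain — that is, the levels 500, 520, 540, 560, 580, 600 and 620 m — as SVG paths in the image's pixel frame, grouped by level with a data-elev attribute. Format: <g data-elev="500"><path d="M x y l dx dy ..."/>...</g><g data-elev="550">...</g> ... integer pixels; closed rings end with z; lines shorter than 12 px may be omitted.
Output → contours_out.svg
<g data-elev="500"><path d="M527 225l-24 3-16 6-8 8-2 15-2 1-21-6-28-4-28-8-11 0-14 3-5-1-2-4 1-5 18-20 8-16 0-14-5-10-14-12-28-11-8-5-4-8-8-22-4-8-7-6-17-8-7-7-3-9 1-18-2-3-17 11-39 18-13 1-12-5-18-22-4-8 2-6 12-18 2-10"/><path d="M418 17l-1 8 4 29-3 31 1 10 6 16 13 16 7 5 8 3 17 1 13-4 26-14 18-3"/></g><g data-elev="520"><path d="M527 342l-8 2-14 7-7-2-3-5-4-17-4-9-16-20-12-21-5-5-7-3-49-7-5 1-4 3-5 15-5 4-5 1-7-2-12-7-5-7-5-11-2-10 0-10 6-15 16-17 5-8 1-9-3-8-5-5-6-3-26-4-10-4-4-5-7-15-6-8-6-5-16-8-16-19-7-5-9-2-21 5-12 0-32-8-11-6-6-8-12-35 3-6 16-14 3-5 0-5"/><path d="M66 17l-7 15-16 17-13 9-13 3"/><path d="M438 17l3 73 3 11 7 9 10 6 10 1 8-2 28-13 20-2"/></g><g data-elev="540"><path d="M527 372l-24 2-8-2-6-4-10-11-8-23-4-7-8-7-12-8-6-1-20 4-22-2-29-4-13-5-14-12-7-10-11-29 0-8 1-8 14-34-1-6-9-3-29-2-12-5-5-5-9-15-23-17-12-21-7-6-32-10-32-3-27-8-7 0-5 3-13 12-15 24-16 21-8 19 0 6 2 6 15 15 8 12 4 10 3 15 0 24-3 8-9 16-5 22-6 8-9 5-9 2-24 2-22 11-6 1"/><path d="M472 17l-13 30-1 27 1 11 3 6 5 5 8 1 11-2 12-5 14-9 6-7-2-7-16-25-6-25"/></g><g data-elev="560"><path d="M163 527l0-13 6-28 0-9-4-7-4-5-7-3-19 0-6-2-18-19-22-15-5-8-1-9 3-10 24-32 5-10-1-6-5-2-7-1-48 1-11 5-15 17-11 4"/><path d="M291 391l2 1 0-2 2-21 7-22 7-10 17-16 3-6 1-5-1-7-15-32-18-26-1-8 0-15-2-7-20-21-15-19-25-21-16-19-8-6-10-4-10-2-24 0-20-1-12 3-7 6-6 10-5 16-1 12 2 18 11 31 6 31 1 16-2 32 3 9 7 6 8 3 5-2 10-8 6 0 22 10 28 7 6 4 20 22 31 22z"/><path d="M527 385l-22 0-16-5-14-11-18-23-10-6-10-1-30 4-24-1-8 2-27 26-8 12-2 8-3 24-19 31-1 8 3 17-7 15-4 5-6 4-22 4-9 5-5 7-5 17"/></g><g data-elev="580"><path d="M124 527l-3-25-5-8-9-10-22-21-8-2-15 2-7-8-6-20 4-28-3-11-8-3-25 1"/><path d="M527 398l-16 0-18-6-12-8-28-23-11-4-11 1-14 6-39 25-6 5-4 7-7 18-9 18-1 6 5 8 19 11 7 5 4 7 0 7-5 7-17 7-7 6-12 26"/><path d="M250 305l13-1 25-10 6-4 3-5-2-10-12-17-5-9-6-27-3-8-27-32-25-18-15-18-5-4-7-3-9-1-23 4-8 3-4 4 0 4 5 20-8 16-2 13 5 29 11 35 5 5 15 9 21 16 8 2 20 0z"/></g><g data-elev="600"><path d="M53 527l-23-43-7-8-6-2"/><path d="M527 465l-9-3-7-9-4-11-4-20-4-9-33-29-9-5-10-2-22 4-10 4-14 12-4 6-1 6 3 8 18 15 5 13-1 10-6 18-2 10 1 15 5 20-1 9"/><path d="M188 262l5 1 3-2 2-6-1-8-6-8-5-3-4 0-5 5 0 9 4 7z"/></g><g data-elev="620"><path d="M524 527l-3-4-5-16-5-8-25-32-27-26-1-4 7-14 1-9-3-9-6-5-7 3-3 7 0 11 7 18-14 35-3 9 0 10 6 22 0 12"/></g>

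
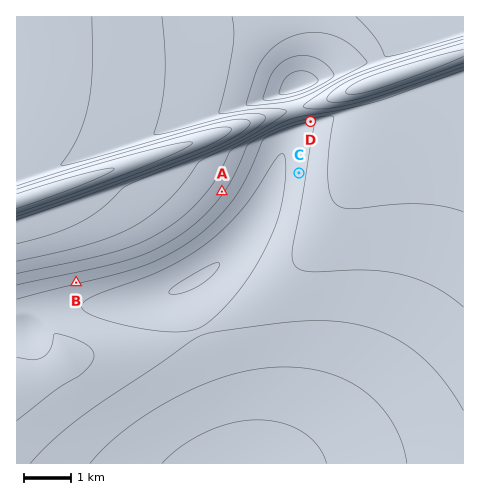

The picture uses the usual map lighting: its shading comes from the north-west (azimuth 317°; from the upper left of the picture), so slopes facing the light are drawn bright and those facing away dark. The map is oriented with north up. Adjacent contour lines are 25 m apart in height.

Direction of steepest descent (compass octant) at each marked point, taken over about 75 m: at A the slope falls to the SE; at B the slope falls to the S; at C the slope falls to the W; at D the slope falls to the S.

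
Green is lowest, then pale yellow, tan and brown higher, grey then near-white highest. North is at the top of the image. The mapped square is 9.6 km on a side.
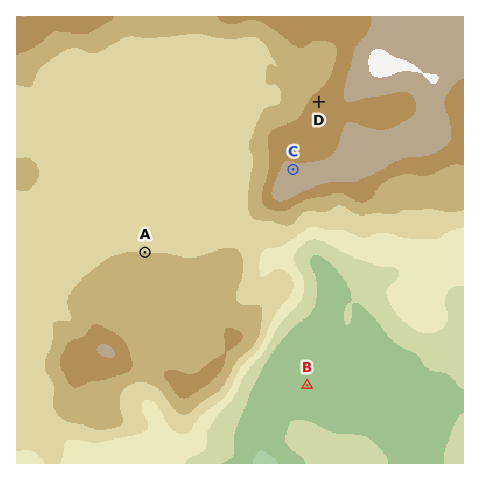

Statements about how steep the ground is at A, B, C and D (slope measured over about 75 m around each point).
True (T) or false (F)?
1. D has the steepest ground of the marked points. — F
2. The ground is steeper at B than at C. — F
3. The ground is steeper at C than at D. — T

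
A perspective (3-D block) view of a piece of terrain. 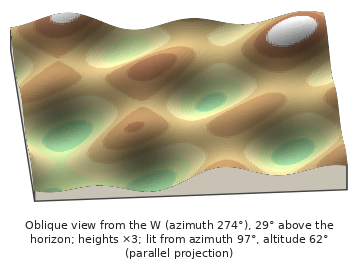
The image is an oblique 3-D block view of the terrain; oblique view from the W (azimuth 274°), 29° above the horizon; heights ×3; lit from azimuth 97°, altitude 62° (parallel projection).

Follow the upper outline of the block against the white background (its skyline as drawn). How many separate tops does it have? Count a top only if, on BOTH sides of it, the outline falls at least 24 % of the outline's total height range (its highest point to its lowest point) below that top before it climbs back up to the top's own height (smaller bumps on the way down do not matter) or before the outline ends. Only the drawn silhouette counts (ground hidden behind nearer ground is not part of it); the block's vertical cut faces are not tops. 0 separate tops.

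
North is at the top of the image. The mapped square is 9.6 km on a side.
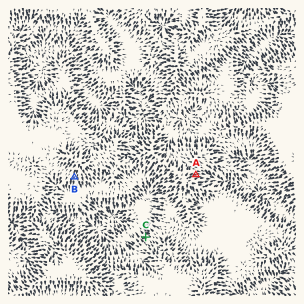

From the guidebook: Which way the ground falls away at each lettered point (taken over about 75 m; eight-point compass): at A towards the E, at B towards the S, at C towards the NW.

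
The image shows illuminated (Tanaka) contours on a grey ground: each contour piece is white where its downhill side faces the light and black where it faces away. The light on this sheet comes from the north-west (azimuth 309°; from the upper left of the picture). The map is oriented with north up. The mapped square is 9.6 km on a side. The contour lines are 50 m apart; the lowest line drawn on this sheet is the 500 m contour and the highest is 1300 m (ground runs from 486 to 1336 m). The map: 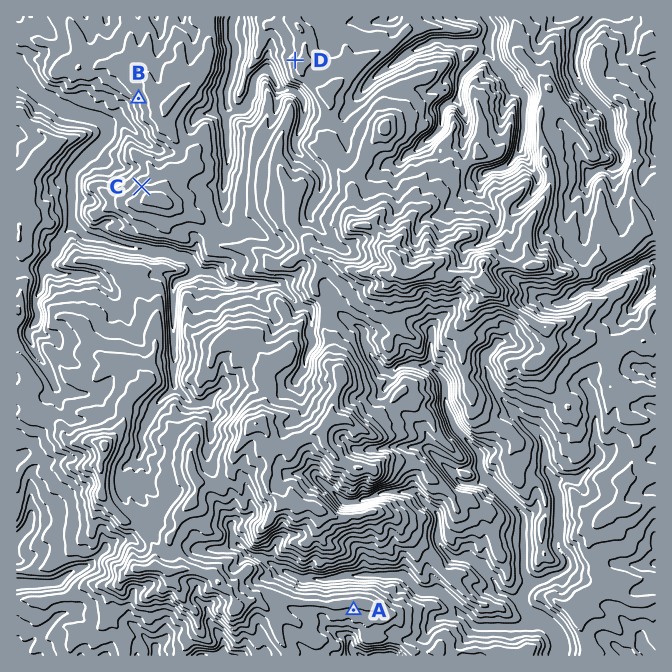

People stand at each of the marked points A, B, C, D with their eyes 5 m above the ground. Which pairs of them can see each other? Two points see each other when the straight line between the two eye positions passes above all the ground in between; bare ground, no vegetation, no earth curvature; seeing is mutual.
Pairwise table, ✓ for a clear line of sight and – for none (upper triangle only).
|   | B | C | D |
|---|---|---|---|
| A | – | – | – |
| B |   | ✓ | – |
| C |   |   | ✓ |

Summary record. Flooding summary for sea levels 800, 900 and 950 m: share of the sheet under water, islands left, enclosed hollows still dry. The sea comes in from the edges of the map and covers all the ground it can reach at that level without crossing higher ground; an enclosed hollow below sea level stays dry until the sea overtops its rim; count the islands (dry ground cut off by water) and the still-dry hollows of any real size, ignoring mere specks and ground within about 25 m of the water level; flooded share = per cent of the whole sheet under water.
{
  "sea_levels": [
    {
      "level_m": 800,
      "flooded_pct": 57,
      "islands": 1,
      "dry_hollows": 0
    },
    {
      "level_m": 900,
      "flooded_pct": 77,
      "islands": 1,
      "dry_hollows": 0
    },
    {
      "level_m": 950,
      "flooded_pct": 84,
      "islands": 4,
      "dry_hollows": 0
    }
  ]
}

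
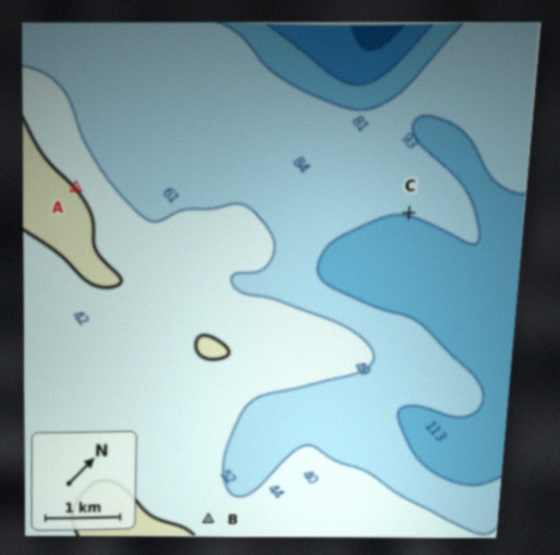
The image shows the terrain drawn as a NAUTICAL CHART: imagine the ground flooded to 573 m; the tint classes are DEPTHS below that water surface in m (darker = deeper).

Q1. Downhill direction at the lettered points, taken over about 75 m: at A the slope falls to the N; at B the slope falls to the N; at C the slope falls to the SE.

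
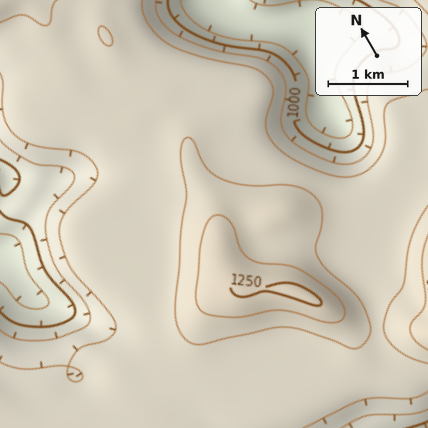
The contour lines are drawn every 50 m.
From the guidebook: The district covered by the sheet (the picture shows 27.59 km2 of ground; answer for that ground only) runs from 900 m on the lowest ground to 1260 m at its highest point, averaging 1110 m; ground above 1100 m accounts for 20.8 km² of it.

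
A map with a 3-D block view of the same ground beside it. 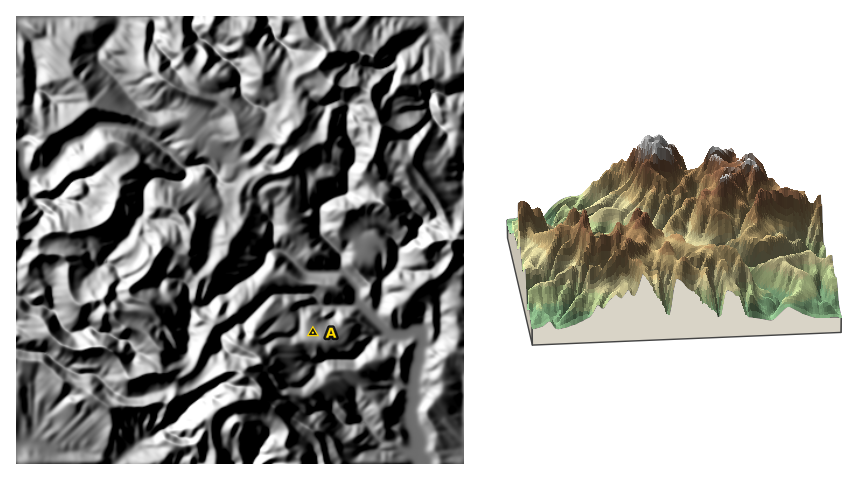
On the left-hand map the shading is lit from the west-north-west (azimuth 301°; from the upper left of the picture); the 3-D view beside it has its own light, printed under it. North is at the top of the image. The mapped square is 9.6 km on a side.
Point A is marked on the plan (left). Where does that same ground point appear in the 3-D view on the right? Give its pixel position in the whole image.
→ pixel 614 216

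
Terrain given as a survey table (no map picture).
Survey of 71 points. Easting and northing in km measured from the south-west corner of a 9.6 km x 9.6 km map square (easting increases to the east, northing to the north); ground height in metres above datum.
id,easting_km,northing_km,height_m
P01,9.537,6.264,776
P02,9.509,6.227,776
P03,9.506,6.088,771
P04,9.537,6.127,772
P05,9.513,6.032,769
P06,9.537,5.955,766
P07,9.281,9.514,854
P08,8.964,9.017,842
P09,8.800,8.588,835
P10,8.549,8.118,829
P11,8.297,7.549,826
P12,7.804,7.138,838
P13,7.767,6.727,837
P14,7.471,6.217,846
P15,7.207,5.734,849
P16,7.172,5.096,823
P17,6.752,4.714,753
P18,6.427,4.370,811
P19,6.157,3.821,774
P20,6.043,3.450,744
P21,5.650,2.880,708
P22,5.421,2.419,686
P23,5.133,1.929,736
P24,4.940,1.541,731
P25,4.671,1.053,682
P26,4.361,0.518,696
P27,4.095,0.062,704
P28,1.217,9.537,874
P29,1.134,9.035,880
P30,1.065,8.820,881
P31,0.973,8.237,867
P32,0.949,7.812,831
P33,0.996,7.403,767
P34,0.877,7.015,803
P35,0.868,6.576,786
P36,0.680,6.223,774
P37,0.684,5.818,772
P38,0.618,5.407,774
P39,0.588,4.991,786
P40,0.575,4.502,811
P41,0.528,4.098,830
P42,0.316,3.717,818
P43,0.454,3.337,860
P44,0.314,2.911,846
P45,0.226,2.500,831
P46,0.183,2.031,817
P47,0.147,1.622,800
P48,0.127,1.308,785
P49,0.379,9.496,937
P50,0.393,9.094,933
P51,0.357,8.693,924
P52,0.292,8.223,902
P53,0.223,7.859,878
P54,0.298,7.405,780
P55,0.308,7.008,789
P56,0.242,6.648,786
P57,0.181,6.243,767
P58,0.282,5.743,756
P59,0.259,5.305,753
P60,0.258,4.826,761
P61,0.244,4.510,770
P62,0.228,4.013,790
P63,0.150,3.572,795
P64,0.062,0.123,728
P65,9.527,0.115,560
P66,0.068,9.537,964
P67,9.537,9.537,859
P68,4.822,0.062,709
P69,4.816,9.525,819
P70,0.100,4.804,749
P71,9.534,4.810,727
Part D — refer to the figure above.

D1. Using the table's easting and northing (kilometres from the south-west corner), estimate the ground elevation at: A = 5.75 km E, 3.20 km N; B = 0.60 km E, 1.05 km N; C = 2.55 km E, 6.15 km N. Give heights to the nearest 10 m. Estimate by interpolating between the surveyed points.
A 730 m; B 790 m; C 840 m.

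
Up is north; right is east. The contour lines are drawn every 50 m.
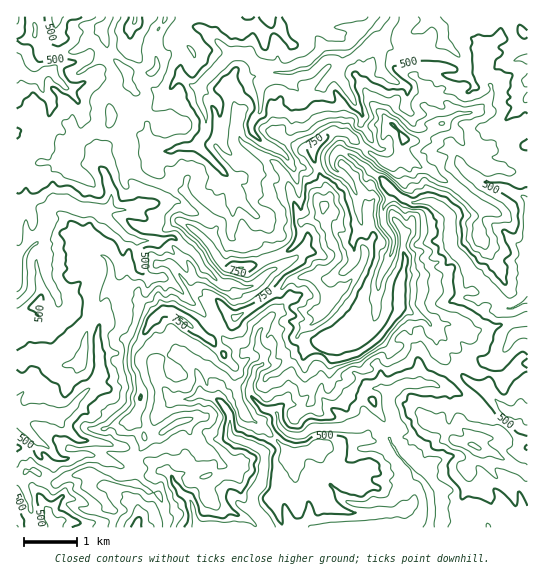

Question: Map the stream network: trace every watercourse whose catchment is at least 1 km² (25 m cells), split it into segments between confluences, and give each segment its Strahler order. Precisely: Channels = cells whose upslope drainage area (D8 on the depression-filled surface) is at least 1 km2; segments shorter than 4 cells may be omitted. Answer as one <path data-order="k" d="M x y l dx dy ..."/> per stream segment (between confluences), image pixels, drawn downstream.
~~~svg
<path data-order="1" d="M341 527l88 0"/><path data-order="1" d="M383 502l7 0 3-1 22-23 0-1"/><path data-order="1" d="M173 478l1 5 5 6 2 4 9 6 3 6 1 12 4 9 3 1 42 0"/><path data-order="2" d="M415 477l3 0 7 6 5 11 0 5 1 2 0 18-1 2 0 5-1 1"/><path data-order="2" d="M390 439l1 6 7 8 0 2 15 15 2 7"/><path data-order="1" d="M34 437l-13-14-4-8"/><path data-order="1" d="M521 411l6 0"/><path data-order="1" d="M173 399l17 0 8-5 7 0 4 3 4 0 2 1 10 8 5 9 0 20 5 4 7 2 8 4 3 0 2 2 8 4 2 3 0 13-2 2-1 14-9 11 0 15 1 2 11 11 1 5"/><path data-order="1" d="M434 385l-1-2-26 0-9 4-9 10 0 12 4 8 0 2 4 7 0 5-7 7 0 1"/><path data-order="1" d="M98 347l0 6 1 1 0 20-4 8-29 31-3 0-5 2-3 0-1-1-37 0 0 1"/><path data-order="1" d="M515 334l3-1 9 0"/><path data-order="1" d="M259 331l0 3-1 1 0 11 5 5 2 6-2 1 0 5-2 3-6 1-1 3 0 5-4 7 0 12 1 3 12 12 3 1 5 0 6 3 1 2 0 8 1 3 8 8 3 0 1 1 11 0 12-8 45 0 7-5 5 0 3 1 16 16"/><path data-order="1" d="M374 319l1-1 0-7 2-1 0-11-2-2 3-6 0-8 1-1 0-4 10-17 0-3 2-4 2-8 1-1 0-6-1-1 0-3-10-12 0-16 6-6 1-6 4-4 1 0"/><path data-order="1" d="M55 294l-9-19-1-13-2-1 0-11-6-7"/><path data-order="1" d="M263 277l-8 8-6 2-7 0-11-5-9 3-9-8-4-6-4-1-3-3-5-10-7-7-4-1-12-11-3-1-5 2-8 0-1 2-20 0"/><path data-order="1" d="M145 275l-7-8-1-26"/><path data-order="3" d="M37 243l-2 0-8 8-2 6 0 30-4 6-4 2"/><path data-order="2" d="M137 241l-4-3-4 0-3-1-19-19-2-1-4 0-8-7"/><path data-order="1" d="M358 213l0-16-8-16-7-7-6-3-4-4 0-9 6-8 16 8 6 5 5 3 5 7 2 0 4 4 4 1 14 13"/><path data-order="3" d="M93 210l-14-1-1-2-4 0-1-1-7-1-1-2-10 0-2 2-7 8 0 14-5 11-4 5"/><path data-order="1" d="M133 210l-20 0-2-1-2 0"/><path data-order="2" d="M109 209l-12 0-2 1-2 0"/><path data-order="1" d="M237 197l-3 0 0-3-3-4 0-11-32-32 0-2-1-2"/><path data-order="1" d="M111 193l0 9-2 7"/><path data-order="2" d="M395 191l7 7 3 0 8 5 2 0 2-1 16 0 12 8 4 4 1 3 0 20 1 1 0 9 2 3 13 13 8 12 33 34 6 0 8-6 6-2"/><path data-order="1" d="M477 178l6 5 3 0 1 2 6 0 1 1 4 0 5 3 3 0 12 6 5 2 4 4 0 100"/><path data-order="1" d="M159 151l12 0 6-4 16-1 5-3"/><path data-order="2" d="M198 143l8-12 0-16-7-13 0-15 2 0 0-1"/><path data-order="1" d="M265 143l-2 0-10-10-2-3 0-7 3-5 7-8 0-25 12-12 1 0"/><path data-order="1" d="M67 89l-12-11-1-4-3-3-5 0-7 6-8 1-8-5-6-3"/><path data-order="2" d="M201 86l0-1 30-31 15 0 12 12 3 1 6 0 7 6"/><path data-order="1" d="M343 83l-4-5 0-3-1-1 0-5 3-4 1-10 4-4"/><path data-order="1" d="M187 82l4 4 10 0"/><path data-order="1" d="M387 75l-4-4-1 0-1-2 0-35-2-1-1-7"/><path data-order="2" d="M274 73l19 0 5-3 7 0 5-3 13-13 3 0 1-1 6 0 1-2 12 0"/><path data-order="1" d="M465 70l0-7-3-4-16-16-4-2 0-14-8-8-5-2"/><path data-order="2" d="M346 51l4 0 3-1 24-24 1 0"/><path data-order="2" d="M378 26l0-1 7-7 0-1"/>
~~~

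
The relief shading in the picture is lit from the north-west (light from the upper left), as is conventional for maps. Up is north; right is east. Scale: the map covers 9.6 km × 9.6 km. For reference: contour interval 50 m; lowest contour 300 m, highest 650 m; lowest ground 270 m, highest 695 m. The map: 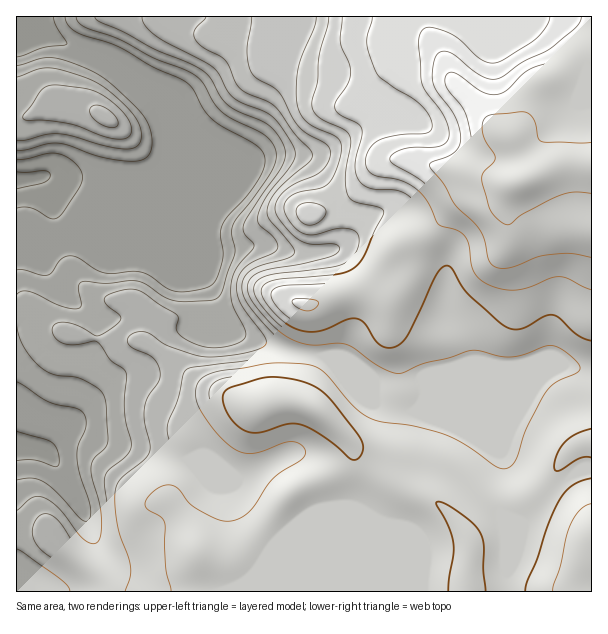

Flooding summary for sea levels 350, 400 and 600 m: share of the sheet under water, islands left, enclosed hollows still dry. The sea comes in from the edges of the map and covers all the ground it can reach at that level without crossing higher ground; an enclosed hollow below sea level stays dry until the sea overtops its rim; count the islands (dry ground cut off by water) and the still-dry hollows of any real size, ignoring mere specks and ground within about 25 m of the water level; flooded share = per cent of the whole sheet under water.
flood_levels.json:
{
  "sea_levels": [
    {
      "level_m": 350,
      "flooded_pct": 19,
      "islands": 0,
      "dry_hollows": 0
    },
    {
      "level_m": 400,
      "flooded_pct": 32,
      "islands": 0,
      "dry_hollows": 0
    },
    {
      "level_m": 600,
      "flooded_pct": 92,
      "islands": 0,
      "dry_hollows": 0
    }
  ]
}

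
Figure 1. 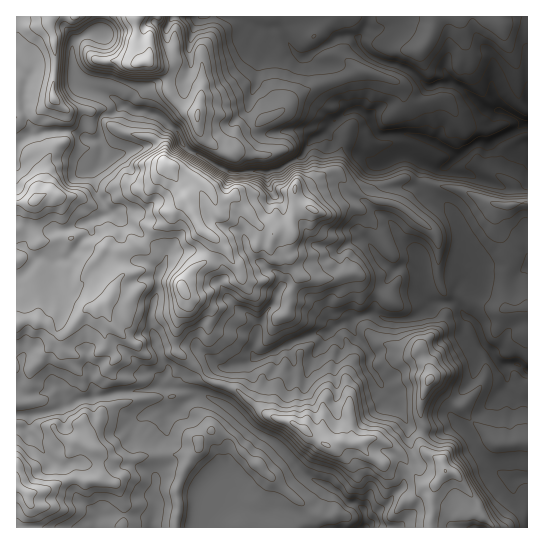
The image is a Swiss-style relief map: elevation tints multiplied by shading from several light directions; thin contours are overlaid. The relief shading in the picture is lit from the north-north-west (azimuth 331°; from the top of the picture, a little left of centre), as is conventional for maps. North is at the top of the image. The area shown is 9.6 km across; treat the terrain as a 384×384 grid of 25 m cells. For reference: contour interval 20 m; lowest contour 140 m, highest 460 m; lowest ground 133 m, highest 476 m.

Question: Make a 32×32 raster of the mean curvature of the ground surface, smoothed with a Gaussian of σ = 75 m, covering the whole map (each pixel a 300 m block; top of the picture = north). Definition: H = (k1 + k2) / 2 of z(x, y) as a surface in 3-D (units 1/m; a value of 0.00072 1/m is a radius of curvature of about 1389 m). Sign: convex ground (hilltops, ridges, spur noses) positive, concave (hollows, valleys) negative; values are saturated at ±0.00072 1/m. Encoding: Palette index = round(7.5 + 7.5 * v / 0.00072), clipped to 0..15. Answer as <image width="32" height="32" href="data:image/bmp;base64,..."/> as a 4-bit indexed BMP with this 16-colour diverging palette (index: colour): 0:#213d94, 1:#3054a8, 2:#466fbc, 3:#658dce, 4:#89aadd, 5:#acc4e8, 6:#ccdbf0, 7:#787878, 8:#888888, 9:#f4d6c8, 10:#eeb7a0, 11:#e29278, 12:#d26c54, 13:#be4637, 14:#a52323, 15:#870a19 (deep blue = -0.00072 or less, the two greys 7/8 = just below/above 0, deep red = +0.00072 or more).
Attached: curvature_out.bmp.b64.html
<image width="32" height="32" href="data:image/bmp;base64,Qk12AgAAAAAAAHYAAAAoAAAAIAAAACAAAAABAAQAAAAAAAACAAATCwAAEwsAABAAAAAAAAAAlD0hAKhUMAC8b0YAzo1lAN2qiQDoxKwA8NvMAHh4eACIiIgAyNb0AKC37gB4kuIAVGzSADdGvgAjI6UAGQqHAGdWZ5dZlniHd5m2SlqHj6iKplWIZ6Z3d2mZYXeohshHq7a5tmiVd2iYY2pIWpfSaKRYiYdVtmV8lEOIinW/RGeWaHqImJpXuUKMqKiJ+DZ3ZpmnVnaLmnIJ25zLSThKqmi5qWaGeMYY/5eHeDxTiHiGRIuYdmhRnYd4qDRdKJV3d2ZURnd0fbZlW5pWT3SYaYdYaZdma5Zph1eoRm35S2hpiminpsdFRYlYeGiKl1hWVpdZbDh1mWlEdpWprnR1iZqKaJgplZdmuWRolFi2aHd4d6mKONmWRbtmVThzdmmpd3d6iiXrY9lJVol7ZoaHmHh3d5hn5znKOrqseIWmd4eHdpeHc4t7g4l3m0d0tnaHeXd6iYRVqkmJRWVbU9Vnl3doaXeYXZVZi3dUlWvUaYZod2VGa4l4mIjeiGXLVXmWrNy1iGa2qpdMpWi8lFfOzVuyaKmoi/r1r3eamprcYUVYhFR4z/sAAAas8gSTJIqHeaeGMW8Azs32Q2SHeHRmmERXVrzHD4hkRiXIZURqhlmIjHeVMJ52a6l0aFyYepiUWPmYNVqMiDmrZ1RnmqtUa2bwVEMrW4domaqXisJUZoh18Gad2FqGZ3Z3nMcZWaV4dPD9zPVshWeFWKY3vFekl2bwYDvjesR4eKVUmHuHdcVqm2J8YnB2d3h5l3doiXm2"/>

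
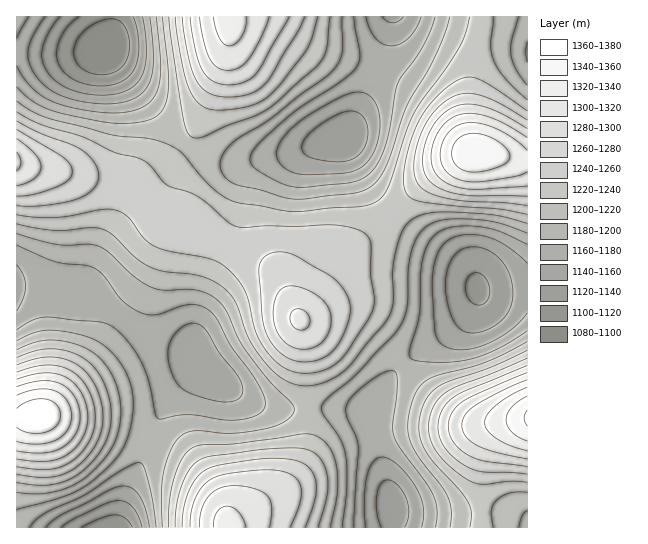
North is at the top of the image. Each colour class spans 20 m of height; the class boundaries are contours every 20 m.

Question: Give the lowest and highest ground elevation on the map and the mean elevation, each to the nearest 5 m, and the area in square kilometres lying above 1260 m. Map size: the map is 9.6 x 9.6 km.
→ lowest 1080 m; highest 1375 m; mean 1220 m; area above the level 19.2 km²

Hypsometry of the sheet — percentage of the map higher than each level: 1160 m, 86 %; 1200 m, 59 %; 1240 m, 33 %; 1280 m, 14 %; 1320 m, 4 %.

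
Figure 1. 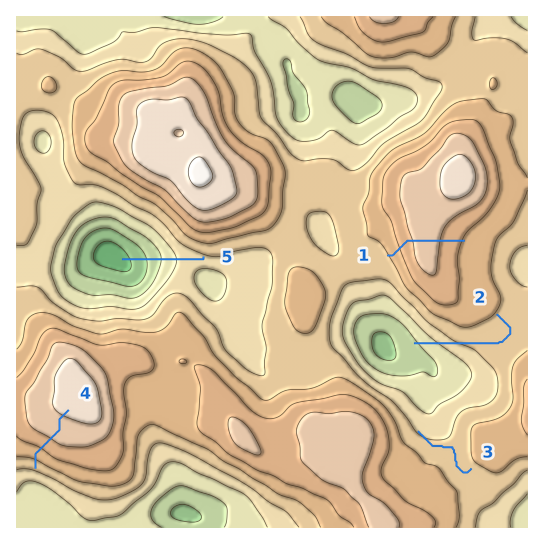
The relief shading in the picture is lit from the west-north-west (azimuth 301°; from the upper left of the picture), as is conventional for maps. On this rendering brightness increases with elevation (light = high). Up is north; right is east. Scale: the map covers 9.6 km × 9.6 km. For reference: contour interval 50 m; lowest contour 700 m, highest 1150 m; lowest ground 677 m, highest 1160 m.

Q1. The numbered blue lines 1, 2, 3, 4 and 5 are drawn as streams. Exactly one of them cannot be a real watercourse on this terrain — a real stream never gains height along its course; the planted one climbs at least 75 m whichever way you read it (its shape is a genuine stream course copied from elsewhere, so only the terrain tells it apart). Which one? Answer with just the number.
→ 1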